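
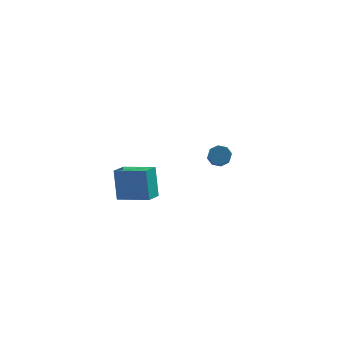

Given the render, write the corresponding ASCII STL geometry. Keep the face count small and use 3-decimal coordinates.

solid 
facet normal -0.212 0.826 -0.523
outer loop
vertex 2.951 3.632 -3.627
vertex 2.422 3.697 -3.31
vertex 3.005 3.894 -3.235
endloop
endfacet
facet normal 0.971 0.116 -0.211
outer loop
vertex 2.951 3.632 -3.627
vertex 3.005 3.894 -3.235
vertex 3.227 2.558 -2.947
endloop
endfacet
facet normal 0.971 0.116 -0.211
outer loop
vertex 3.227 2.558 -2.947
vertex 3.005 3.894 -3.235
vertex 3.281 2.82 -2.555
endloop
endfacet
facet normal 0.212 -0.826 0.523
outer loop
vertex 3.227 2.558 -2.947
vertex 3.281 2.82 -2.555
vertex 2.698 2.623 -2.63
endloop
endfacet
facet normal -0.212 0.826 -0.522
outer loop
vertex 3.005 3.894 -3.235
vertex 2.422 3.697 -3.31
vertex 2.718 4.04 -2.887
endloop
endfacet
facet normal 0.767 0.472 0.434
outer loop
vertex 3.005 3.894 -3.235
vertex 2.718 4.04 -2.887
vertex 3.281 2.82 -2.555
endloop
endfacet
facet normal 0.767 0.472 0.435
outer loop
vertex 3.281 2.82 -2.555
vertex 2.718 4.04 -2.887
vertex 2.993 2.967 -2.207
endloop
endfacet
facet normal 0.212 -0.825 0.524
outer loop
vertex 3.281 2.82 -2.555
vertex 2.993 2.967 -2.207
vertex 2.698 2.623 -2.63
endloop
endfacet
facet normal -0.210 0.826 -0.523
outer loop
vertex 2.718 4.04 -2.887
vertex 2.422 3.697 -3.31
vertex 2.257 3.986 -2.787
endloop
endfacet
facet normal 0.114 0.553 0.826
outer loop
vertex 2.718 4.04 -2.887
vertex 2.257 3.986 -2.787
vertex 2.993 2.967 -2.207
endloop
endfacet
facet normal 0.113 0.552 0.826
outer loop
vertex 2.993 2.967 -2.207
vertex 2.257 3.986 -2.787
vertex 2.532 2.912 -2.107
endloop
endfacet
facet normal 0.212 -0.825 0.523
outer loop
vertex 2.993 2.967 -2.207
vertex 2.532 2.912 -2.107
vertex 2.698 2.623 -2.63
endloop
endfacet
facet normal -0.212 0.826 -0.523
outer loop
vertex 2.257 3.986 -2.787
vertex 2.422 3.697 -3.31
vertex 1.893 3.762 -2.993
endloop
endfacet
facet normal -0.605 0.309 0.733
outer loop
vertex 2.257 3.986 -2.787
vertex 1.893 3.762 -2.993
vertex 2.532 2.912 -2.107
endloop
endfacet
facet normal -0.606 0.308 0.733
outer loop
vertex 2.532 2.912 -2.107
vertex 1.893 3.762 -2.993
vertex 2.169 2.688 -2.313
endloop
endfacet
facet normal 0.212 -0.825 0.523
outer loop
vertex 2.532 2.912 -2.107
vertex 2.169 2.688 -2.313
vertex 2.698 2.623 -2.63
endloop
endfacet
facet normal -0.212 0.826 -0.523
outer loop
vertex 1.893 3.762 -2.993
vertex 2.422 3.697 -3.31
vertex 1.839 3.5 -3.385
endloop
endfacet
facet normal -0.971 -0.116 0.211
outer loop
vertex 1.893 3.762 -2.993
vertex 1.839 3.5 -3.385
vertex 2.169 2.688 -2.313
endloop
endfacet
facet normal -0.971 -0.116 0.211
outer loop
vertex 2.169 2.688 -2.313
vertex 1.839 3.5 -3.385
vertex 2.115 2.426 -2.705
endloop
endfacet
facet normal 0.212 -0.826 0.523
outer loop
vertex 2.169 2.688 -2.313
vertex 2.115 2.426 -2.705
vertex 2.698 2.623 -2.63
endloop
endfacet
facet normal -0.212 0.825 -0.524
outer loop
vertex 1.839 3.5 -3.385
vertex 2.422 3.697 -3.31
vertex 2.127 3.353 -3.733
endloop
endfacet
facet normal -0.767 -0.472 -0.435
outer loop
vertex 1.839 3.5 -3.385
vertex 2.127 3.353 -3.733
vertex 2.115 2.426 -2.705
endloop
endfacet
facet normal -0.767 -0.472 -0.435
outer loop
vertex 2.115 2.426 -2.705
vertex 2.127 3.353 -3.733
vertex 2.402 2.28 -3.053
endloop
endfacet
facet normal 0.212 -0.826 0.522
outer loop
vertex 2.115 2.426 -2.705
vertex 2.402 2.28 -3.053
vertex 2.698 2.623 -2.63
endloop
endfacet
facet normal -0.212 0.825 -0.523
outer loop
vertex 2.127 3.353 -3.733
vertex 2.422 3.697 -3.31
vertex 2.588 3.408 -3.833
endloop
endfacet
facet normal -0.113 -0.552 -0.826
outer loop
vertex 2.127 3.353 -3.733
vertex 2.588 3.408 -3.833
vertex 2.402 2.28 -3.053
endloop
endfacet
facet normal -0.114 -0.552 -0.826
outer loop
vertex 2.402 2.28 -3.053
vertex 2.588 3.408 -3.833
vertex 2.863 2.334 -3.153
endloop
endfacet
facet normal 0.210 -0.826 0.523
outer loop
vertex 2.402 2.28 -3.053
vertex 2.863 2.334 -3.153
vertex 2.698 2.623 -2.63
endloop
endfacet
facet normal -0.212 0.825 -0.523
outer loop
vertex 2.588 3.408 -3.833
vertex 2.422 3.697 -3.31
vertex 2.951 3.632 -3.627
endloop
endfacet
facet normal 0.606 -0.309 -0.733
outer loop
vertex 2.588 3.408 -3.833
vertex 2.951 3.632 -3.627
vertex 2.863 2.334 -3.153
endloop
endfacet
facet normal 0.605 -0.309 -0.734
outer loop
vertex 2.863 2.334 -3.153
vertex 2.951 3.632 -3.627
vertex 3.227 2.558 -2.947
endloop
endfacet
facet normal 0.212 -0.826 0.523
outer loop
vertex 2.863 2.334 -3.153
vertex 3.227 2.558 -2.947
vertex 2.698 2.623 -2.63
endloop
endfacet
facet normal -0.974 0.145 -0.173
outer loop
vertex -1.088 -3.613 -1.262
vertex -0.899 -2.579 -1.462
vertex -0.837 -3.994 -2.993
endloop
endfacet
facet normal -0.177 -0.966 0.187
outer loop
vertex 0.819 -4.241 -2.698
vertex -1.088 -3.613 -1.262
vertex -0.837 -3.994 -2.993
endloop
endfacet
facet normal -0.974 0.145 -0.173
outer loop
vertex -0.837 -3.994 -2.993
vertex -0.899 -2.579 -1.462
vertex -0.648 -2.96 -3.193
endloop
endfacet
facet normal 0.141 -0.213 -0.967
outer loop
vertex -0.648 -2.96 -3.193
vertex 0.819 -4.241 -2.698
vertex -0.837 -3.994 -2.993
endloop
endfacet
facet normal -0.141 0.213 0.967
outer loop
vertex -1.088 -3.613 -1.262
vertex 0.757 -2.826 -1.167
vertex -0.899 -2.579 -1.462
endloop
endfacet
facet normal -0.177 -0.966 0.187
outer loop
vertex 0.568 -3.86 -0.967
vertex -1.088 -3.613 -1.262
vertex 0.819 -4.241 -2.698
endloop
endfacet
facet normal -0.141 0.213 0.967
outer loop
vertex 0.568 -3.86 -0.967
vertex 0.757 -2.826 -1.167
vertex -1.088 -3.613 -1.262
endloop
endfacet
facet normal 0.177 0.966 -0.187
outer loop
vertex -0.899 -2.579 -1.462
vertex 0.757 -2.826 -1.167
vertex -0.648 -2.96 -3.193
endloop
endfacet
facet normal 0.141 -0.213 -0.967
outer loop
vertex 1.008 -3.207 -2.898
vertex 0.819 -4.241 -2.698
vertex -0.648 -2.96 -3.193
endloop
endfacet
facet normal 0.177 0.966 -0.187
outer loop
vertex -0.648 -2.96 -3.193
vertex 0.757 -2.826 -1.167
vertex 1.008 -3.207 -2.898
endloop
endfacet
facet normal 0.974 -0.145 0.173
outer loop
vertex 1.008 -3.207 -2.898
vertex 0.568 -3.86 -0.967
vertex 0.819 -4.241 -2.698
endloop
endfacet
facet normal 0.974 -0.145 0.173
outer loop
vertex 0.757 -2.826 -1.167
vertex 0.568 -3.86 -0.967
vertex 1.008 -3.207 -2.898
endloop
endfacet

endsolid


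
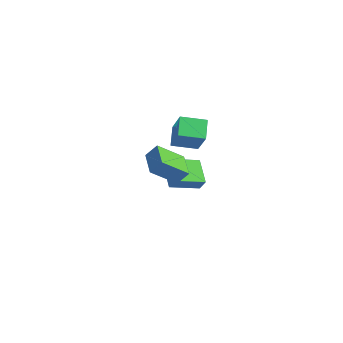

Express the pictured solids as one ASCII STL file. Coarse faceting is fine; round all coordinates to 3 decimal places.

solid 
facet normal -0.598 0.331 0.730
outer loop
vertex -3.679 2.447 4.95
vertex -3.183 4.139 4.589
vertex -5.313 2.624 3.533
endloop
endfacet
facet normal -0.276 -0.940 0.201
outer loop
vertex -4.297 2.061 2.291
vertex -3.679 2.447 4.95
vertex -5.313 2.624 3.533
endloop
endfacet
facet normal -0.598 0.331 0.730
outer loop
vertex -5.313 2.624 3.533
vertex -3.183 4.139 4.589
vertex -4.817 4.316 3.172
endloop
endfacet
facet normal -0.753 0.081 -0.653
outer loop
vertex -4.817 4.316 3.172
vertex -4.297 2.061 2.291
vertex -5.313 2.624 3.533
endloop
endfacet
facet normal 0.753 -0.081 0.653
outer loop
vertex -3.679 2.447 4.95
vertex -2.167 3.576 3.347
vertex -3.183 4.139 4.589
endloop
endfacet
facet normal -0.276 -0.940 0.201
outer loop
vertex -2.663 1.884 3.708
vertex -3.679 2.447 4.95
vertex -4.297 2.061 2.291
endloop
endfacet
facet normal 0.753 -0.081 0.653
outer loop
vertex -2.663 1.884 3.708
vertex -2.167 3.576 3.347
vertex -3.679 2.447 4.95
endloop
endfacet
facet normal 0.276 0.940 -0.201
outer loop
vertex -3.183 4.139 4.589
vertex -2.167 3.576 3.347
vertex -4.817 4.316 3.172
endloop
endfacet
facet normal -0.753 0.081 -0.653
outer loop
vertex -3.801 3.753 1.93
vertex -4.297 2.061 2.291
vertex -4.817 4.316 3.172
endloop
endfacet
facet normal 0.276 0.940 -0.201
outer loop
vertex -4.817 4.316 3.172
vertex -2.167 3.576 3.347
vertex -3.801 3.753 1.93
endloop
endfacet
facet normal 0.598 -0.331 -0.730
outer loop
vertex -3.801 3.753 1.93
vertex -2.663 1.884 3.708
vertex -4.297 2.061 2.291
endloop
endfacet
facet normal 0.598 -0.331 -0.730
outer loop
vertex -2.167 3.576 3.347
vertex -2.663 1.884 3.708
vertex -3.801 3.753 1.93
endloop
endfacet
facet normal -0.761 0.140 0.633
outer loop
vertex -3.911 1.803 1.284
vertex -3.855 3.896 0.89
vertex -4.559 1.679 0.532
endloop
endfacet
facet normal -0.026 -0.982 0.185
outer loop
vertex -2.945 1.384 -0.81
vertex -3.911 1.803 1.284
vertex -4.559 1.679 0.532
endloop
endfacet
facet normal -0.761 0.139 0.634
outer loop
vertex -4.559 1.679 0.532
vertex -3.855 3.896 0.89
vertex -4.503 3.772 0.139
endloop
endfacet
facet normal -0.648 -0.124 -0.752
outer loop
vertex -4.503 3.772 0.139
vertex -2.945 1.384 -0.81
vertex -4.559 1.679 0.532
endloop
endfacet
facet normal 0.648 0.124 0.752
outer loop
vertex -3.911 1.803 1.284
vertex -2.241 3.601 -0.452
vertex -3.855 3.896 0.89
endloop
endfacet
facet normal -0.026 -0.982 0.185
outer loop
vertex -2.297 1.508 -0.059
vertex -3.911 1.803 1.284
vertex -2.945 1.384 -0.81
endloop
endfacet
facet normal 0.648 0.124 0.752
outer loop
vertex -2.297 1.508 -0.059
vertex -2.241 3.601 -0.452
vertex -3.911 1.803 1.284
endloop
endfacet
facet normal 0.026 0.982 -0.185
outer loop
vertex -3.855 3.896 0.89
vertex -2.241 3.601 -0.452
vertex -4.503 3.772 0.139
endloop
endfacet
facet normal -0.648 -0.124 -0.751
outer loop
vertex -2.889 3.477 -1.204
vertex -2.945 1.384 -0.81
vertex -4.503 3.772 0.139
endloop
endfacet
facet normal 0.026 0.982 -0.184
outer loop
vertex -4.503 3.772 0.139
vertex -2.241 3.601 -0.452
vertex -2.889 3.477 -1.204
endloop
endfacet
facet normal 0.761 -0.140 -0.634
outer loop
vertex -2.889 3.477 -1.204
vertex -2.297 1.508 -0.059
vertex -2.945 1.384 -0.81
endloop
endfacet
facet normal 0.761 -0.139 -0.633
outer loop
vertex -2.241 3.601 -0.452
vertex -2.297 1.508 -0.059
vertex -2.889 3.477 -1.204
endloop
endfacet
facet normal -0.912 0.232 0.339
outer loop
vertex 2.639 -2.468 4.278
vertex 3.099 -1.906 5.13
vertex 2.652 -0.759 3.145
endloop
endfacet
facet normal -0.411 -0.502 -0.761
outer loop
vertex 4.521 -1.234 2.45
vertex 2.639 -2.468 4.278
vertex 2.652 -0.759 3.145
endloop
endfacet
facet normal -0.912 0.232 0.339
outer loop
vertex 2.652 -0.759 3.145
vertex 3.099 -1.906 5.13
vertex 3.112 -0.197 3.998
endloop
endfacet
facet normal 0.006 0.833 -0.553
outer loop
vertex 3.112 -0.197 3.998
vertex 4.521 -1.234 2.45
vertex 2.652 -0.759 3.145
endloop
endfacet
facet normal -0.006 -0.833 0.553
outer loop
vertex 2.639 -2.468 4.278
vertex 4.968 -2.381 4.435
vertex 3.099 -1.906 5.13
endloop
endfacet
facet normal -0.411 -0.501 -0.761
outer loop
vertex 4.508 -2.943 3.582
vertex 2.639 -2.468 4.278
vertex 4.521 -1.234 2.45
endloop
endfacet
facet normal -0.006 -0.834 0.552
outer loop
vertex 4.508 -2.943 3.582
vertex 4.968 -2.381 4.435
vertex 2.639 -2.468 4.278
endloop
endfacet
facet normal 0.411 0.501 0.762
outer loop
vertex 3.099 -1.906 5.13
vertex 4.968 -2.381 4.435
vertex 3.112 -0.197 3.998
endloop
endfacet
facet normal 0.006 0.833 -0.553
outer loop
vertex 4.981 -0.672 3.302
vertex 4.521 -1.234 2.45
vertex 3.112 -0.197 3.998
endloop
endfacet
facet normal 0.411 0.502 0.761
outer loop
vertex 3.112 -0.197 3.998
vertex 4.968 -2.381 4.435
vertex 4.981 -0.672 3.302
endloop
endfacet
facet normal 0.912 -0.232 -0.339
outer loop
vertex 4.981 -0.672 3.302
vertex 4.508 -2.943 3.582
vertex 4.521 -1.234 2.45
endloop
endfacet
facet normal 0.912 -0.232 -0.339
outer loop
vertex 4.968 -2.381 4.435
vertex 4.508 -2.943 3.582
vertex 4.981 -0.672 3.302
endloop
endfacet

endsolid


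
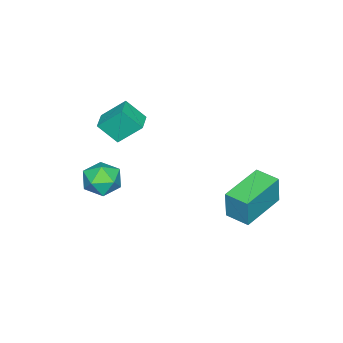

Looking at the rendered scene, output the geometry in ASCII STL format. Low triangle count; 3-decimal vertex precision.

solid 
facet normal -0.977 0.173 0.126
outer loop
vertex -2.737 0.312 -3.027
vertex -2.548 1.414 -3.079
vertex -2.932 0.276 -4.493
endloop
endfacet
facet normal -0.169 -0.984 0.047
outer loop
vertex -0.852 -0.094 -4.761
vertex -2.737 0.312 -3.027
vertex -2.932 0.276 -4.493
endloop
endfacet
facet normal -0.977 0.174 0.126
outer loop
vertex -2.932 0.276 -4.493
vertex -2.548 1.414 -3.079
vertex -2.743 1.378 -4.546
endloop
endfacet
facet normal -0.132 -0.025 -0.991
outer loop
vertex -2.743 1.378 -4.546
vertex -0.852 -0.094 -4.761
vertex -2.932 0.276 -4.493
endloop
endfacet
facet normal 0.132 0.024 0.991
outer loop
vertex -2.737 0.312 -3.027
vertex -0.468 1.044 -3.347
vertex -2.548 1.414 -3.079
endloop
endfacet
facet normal -0.169 -0.984 0.047
outer loop
vertex -0.657 -0.058 -3.294
vertex -2.737 0.312 -3.027
vertex -0.852 -0.094 -4.761
endloop
endfacet
facet normal 0.132 0.025 0.991
outer loop
vertex -0.657 -0.058 -3.294
vertex -0.468 1.044 -3.347
vertex -2.737 0.312 -3.027
endloop
endfacet
facet normal 0.169 0.984 -0.047
outer loop
vertex -2.548 1.414 -3.079
vertex -0.468 1.044 -3.347
vertex -2.743 1.378 -4.546
endloop
endfacet
facet normal -0.132 -0.024 -0.991
outer loop
vertex -0.663 1.008 -4.813
vertex -0.852 -0.094 -4.761
vertex -2.743 1.378 -4.546
endloop
endfacet
facet normal 0.169 0.984 -0.047
outer loop
vertex -2.743 1.378 -4.546
vertex -0.468 1.044 -3.347
vertex -0.663 1.008 -4.813
endloop
endfacet
facet normal 0.977 -0.173 -0.126
outer loop
vertex -0.663 1.008 -4.813
vertex -0.657 -0.058 -3.294
vertex -0.852 -0.094 -4.761
endloop
endfacet
facet normal 0.977 -0.174 -0.126
outer loop
vertex -0.468 1.044 -3.347
vertex -0.657 -0.058 -3.294
vertex -0.663 1.008 -4.813
endloop
endfacet
facet normal 0.300 0.905 -0.303
outer loop
vertex 3.529 -3.248 -1.715
vertex 2.695 -2.941 -1.624
vertex 3.264 -2.899 -0.936
endloop
endfacet
facet normal 0.828 0.560 0.031
outer loop
vertex 3.529 -3.248 -1.715
vertex 3.264 -2.899 -0.936
vertex 3.765 -3.639 -0.947
endloop
endfacet
facet normal 0.947 -0.052 -0.317
outer loop
vertex 3.529 -3.248 -1.715
vertex 3.765 -3.639 -0.947
vertex 3.505 -4.139 -1.641
endloop
endfacet
facet normal 0.492 -0.085 -0.866
outer loop
vertex 3.529 -3.248 -1.715
vertex 3.505 -4.139 -1.641
vertex 2.844 -3.707 -2.059
endloop
endfacet
facet normal 0.092 0.505 -0.858
outer loop
vertex 3.529 -3.248 -1.715
vertex 2.844 -3.707 -2.059
vertex 2.695 -2.941 -1.624
endloop
endfacet
facet normal 0.605 0.399 0.689
outer loop
vertex 3.765 -3.639 -0.947
vertex 3.264 -2.899 -0.936
vertex 3.076 -3.573 -0.381
endloop
endfacet
facet normal -0.249 0.957 0.148
outer loop
vertex 3.264 -2.899 -0.936
vertex 2.695 -2.941 -1.624
vertex 2.415 -3.141 -0.799
endloop
endfacet
facet normal -0.585 0.311 -0.749
outer loop
vertex 2.695 -2.941 -1.624
vertex 2.844 -3.707 -2.059
vertex 2.155 -3.641 -1.493
endloop
endfacet
facet normal 0.061 -0.645 -0.762
outer loop
vertex 2.844 -3.707 -2.059
vertex 3.505 -4.139 -1.641
vertex 2.656 -4.381 -1.504
endloop
endfacet
facet normal 0.797 -0.591 0.127
outer loop
vertex 3.505 -4.139 -1.641
vertex 3.765 -3.639 -0.947
vertex 3.225 -4.339 -0.816
endloop
endfacet
facet normal -0.492 0.085 0.866
outer loop
vertex 2.391 -4.032 -0.725
vertex 3.076 -3.573 -0.381
vertex 2.415 -3.141 -0.799
endloop
endfacet
facet normal -0.947 0.052 0.317
outer loop
vertex 2.391 -4.032 -0.725
vertex 2.415 -3.141 -0.799
vertex 2.155 -3.641 -1.493
endloop
endfacet
facet normal -0.828 -0.560 -0.031
outer loop
vertex 2.391 -4.032 -0.725
vertex 2.155 -3.641 -1.493
vertex 2.656 -4.381 -1.504
endloop
endfacet
facet normal -0.300 -0.905 0.303
outer loop
vertex 2.391 -4.032 -0.725
vertex 2.656 -4.381 -1.504
vertex 3.225 -4.339 -0.816
endloop
endfacet
facet normal -0.092 -0.505 0.858
outer loop
vertex 2.391 -4.032 -0.725
vertex 3.225 -4.339 -0.816
vertex 3.076 -3.573 -0.381
endloop
endfacet
facet normal -0.061 0.645 0.762
outer loop
vertex 2.415 -3.141 -0.799
vertex 3.076 -3.573 -0.381
vertex 3.264 -2.899 -0.936
endloop
endfacet
facet normal -0.797 0.591 -0.127
outer loop
vertex 2.155 -3.641 -1.493
vertex 2.415 -3.141 -0.799
vertex 2.695 -2.941 -1.624
endloop
endfacet
facet normal -0.605 -0.399 -0.689
outer loop
vertex 2.656 -4.381 -1.504
vertex 2.155 -3.641 -1.493
vertex 2.844 -3.707 -2.059
endloop
endfacet
facet normal 0.249 -0.957 -0.148
outer loop
vertex 3.225 -4.339 -0.816
vertex 2.656 -4.381 -1.504
vertex 3.505 -4.139 -1.641
endloop
endfacet
facet normal 0.585 -0.311 0.749
outer loop
vertex 3.076 -3.573 -0.381
vertex 3.225 -4.339 -0.816
vertex 3.765 -3.639 -0.947
endloop
endfacet
facet normal -0.933 -0.358 -0.035
outer loop
vertex 0.536 -3.94 1.803
vertex 0.268 -3.158 0.933
vertex 0.926 -4.863 0.854
endloop
endfacet
facet normal 0.224 -0.651 0.725
outer loop
vertex 1.812 -4.522 0.887
vertex 0.536 -3.94 1.803
vertex 0.926 -4.863 0.854
endloop
endfacet
facet normal -0.933 -0.358 -0.035
outer loop
vertex 0.926 -4.863 0.854
vertex 0.268 -3.158 0.933
vertex 0.658 -4.081 -0.016
endloop
endfacet
facet normal 0.283 -0.668 -0.688
outer loop
vertex 0.658 -4.081 -0.016
vertex 1.812 -4.522 0.887
vertex 0.926 -4.863 0.854
endloop
endfacet
facet normal -0.283 0.668 0.688
outer loop
vertex 0.536 -3.94 1.803
vertex 1.154 -2.817 0.966
vertex 0.268 -3.158 0.933
endloop
endfacet
facet normal 0.224 -0.651 0.725
outer loop
vertex 1.422 -3.599 1.836
vertex 0.536 -3.94 1.803
vertex 1.812 -4.522 0.887
endloop
endfacet
facet normal -0.283 0.668 0.688
outer loop
vertex 1.422 -3.599 1.836
vertex 1.154 -2.817 0.966
vertex 0.536 -3.94 1.803
endloop
endfacet
facet normal -0.224 0.651 -0.725
outer loop
vertex 0.268 -3.158 0.933
vertex 1.154 -2.817 0.966
vertex 0.658 -4.081 -0.016
endloop
endfacet
facet normal 0.283 -0.668 -0.688
outer loop
vertex 1.544 -3.74 0.017
vertex 1.812 -4.522 0.887
vertex 0.658 -4.081 -0.016
endloop
endfacet
facet normal -0.224 0.651 -0.725
outer loop
vertex 0.658 -4.081 -0.016
vertex 1.154 -2.817 0.966
vertex 1.544 -3.74 0.017
endloop
endfacet
facet normal 0.933 0.358 0.035
outer loop
vertex 1.544 -3.74 0.017
vertex 1.422 -3.599 1.836
vertex 1.812 -4.522 0.887
endloop
endfacet
facet normal 0.933 0.358 0.035
outer loop
vertex 1.154 -2.817 0.966
vertex 1.422 -3.599 1.836
vertex 1.544 -3.74 0.017
endloop
endfacet

endsolid


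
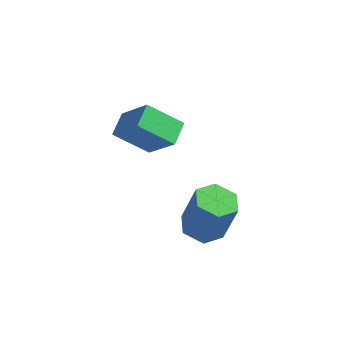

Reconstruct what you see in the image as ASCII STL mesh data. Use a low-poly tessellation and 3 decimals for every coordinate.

solid 
facet normal -0.674 0.142 -0.725
outer loop
vertex -2.163 -0.021 -1.143
vertex -2.361 1.001 -0.759
vertex -0.894 0.621 -2.197
endloop
endfacet
facet normal 0.178 -0.921 -0.346
outer loop
vertex 0.441 0.339 -0.761
vertex -2.163 -0.021 -1.143
vertex -0.894 0.621 -2.197
endloop
endfacet
facet normal -0.674 0.143 -0.725
outer loop
vertex -0.894 0.621 -2.197
vertex -2.361 1.001 -0.759
vertex -1.092 1.643 -1.812
endloop
endfacet
facet normal 0.717 0.363 -0.595
outer loop
vertex -1.092 1.643 -1.812
vertex 0.441 0.339 -0.761
vertex -0.894 0.621 -2.197
endloop
endfacet
facet normal -0.717 -0.363 0.595
outer loop
vertex -2.163 -0.021 -1.143
vertex -1.026 0.719 0.677
vertex -2.361 1.001 -0.759
endloop
endfacet
facet normal 0.178 -0.921 -0.347
outer loop
vertex -0.828 -0.303 0.292
vertex -2.163 -0.021 -1.143
vertex 0.441 0.339 -0.761
endloop
endfacet
facet normal -0.717 -0.363 0.595
outer loop
vertex -0.828 -0.303 0.292
vertex -1.026 0.719 0.677
vertex -2.163 -0.021 -1.143
endloop
endfacet
facet normal -0.178 0.921 0.347
outer loop
vertex -2.361 1.001 -0.759
vertex -1.026 0.719 0.677
vertex -1.092 1.643 -1.812
endloop
endfacet
facet normal 0.717 0.363 -0.596
outer loop
vertex 0.243 1.361 -0.377
vertex 0.441 0.339 -0.761
vertex -1.092 1.643 -1.812
endloop
endfacet
facet normal -0.178 0.921 0.347
outer loop
vertex -1.092 1.643 -1.812
vertex -1.026 0.719 0.677
vertex 0.243 1.361 -0.377
endloop
endfacet
facet normal 0.674 -0.142 0.725
outer loop
vertex 0.243 1.361 -0.377
vertex -0.828 -0.303 0.292
vertex 0.441 0.339 -0.761
endloop
endfacet
facet normal 0.674 -0.142 0.725
outer loop
vertex -1.026 0.719 0.677
vertex -0.828 -0.303 0.292
vertex 0.243 1.361 -0.377
endloop
endfacet
facet normal -0.278 -0.065 -0.958
outer loop
vertex 3.103 -1.996 -3.579
vertex 2.599 -1.244 -3.484
vertex 3.469 -1.179 -3.741
endloop
endfacet
facet normal 0.872 -0.435 -0.223
outer loop
vertex 3.103 -1.996 -3.579
vertex 3.469 -1.179 -3.741
vertex 3.645 -1.867 -1.71
endloop
endfacet
facet normal 0.872 -0.436 -0.223
outer loop
vertex 3.645 -1.867 -1.71
vertex 3.469 -1.179 -3.741
vertex 4.012 -1.05 -1.873
endloop
endfacet
facet normal 0.278 0.066 0.958
outer loop
vertex 3.645 -1.867 -1.71
vertex 4.012 -1.05 -1.873
vertex 3.141 -1.116 -1.616
endloop
endfacet
facet normal -0.278 -0.067 -0.958
outer loop
vertex 3.469 -1.179 -3.741
vertex 2.599 -1.244 -3.484
vertex 2.965 -0.427 -3.647
endloop
endfacet
facet normal 0.785 0.559 -0.267
outer loop
vertex 3.469 -1.179 -3.741
vertex 2.965 -0.427 -3.647
vertex 4.012 -1.05 -1.873
endloop
endfacet
facet normal 0.784 0.561 -0.266
outer loop
vertex 4.012 -1.05 -1.873
vertex 2.965 -0.427 -3.647
vertex 3.507 -0.299 -1.778
endloop
endfacet
facet normal 0.278 0.066 0.958
outer loop
vertex 4.012 -1.05 -1.873
vertex 3.507 -0.299 -1.778
vertex 3.141 -1.116 -1.616
endloop
endfacet
facet normal -0.278 -0.067 -0.958
outer loop
vertex 2.965 -0.427 -3.647
vertex 2.599 -1.244 -3.484
vertex 2.095 -0.493 -3.39
endloop
endfacet
facet normal -0.088 0.995 -0.043
outer loop
vertex 2.965 -0.427 -3.647
vertex 2.095 -0.493 -3.39
vertex 3.507 -0.299 -1.778
endloop
endfacet
facet normal -0.087 0.995 -0.043
outer loop
vertex 3.507 -0.299 -1.778
vertex 2.095 -0.493 -3.39
vertex 2.637 -0.364 -1.521
endloop
endfacet
facet normal 0.278 0.065 0.958
outer loop
vertex 3.507 -0.299 -1.778
vertex 2.637 -0.364 -1.521
vertex 3.141 -1.116 -1.616
endloop
endfacet
facet normal -0.278 -0.066 -0.958
outer loop
vertex 2.095 -0.493 -3.39
vertex 2.599 -1.244 -3.484
vertex 1.728 -1.31 -3.227
endloop
endfacet
facet normal -0.872 0.436 0.223
outer loop
vertex 2.095 -0.493 -3.39
vertex 1.728 -1.31 -3.227
vertex 2.637 -0.364 -1.521
endloop
endfacet
facet normal -0.872 0.435 0.223
outer loop
vertex 2.637 -0.364 -1.521
vertex 1.728 -1.31 -3.227
vertex 2.271 -1.181 -1.359
endloop
endfacet
facet normal 0.278 0.065 0.958
outer loop
vertex 2.637 -0.364 -1.521
vertex 2.271 -1.181 -1.359
vertex 3.141 -1.116 -1.616
endloop
endfacet
facet normal -0.278 -0.066 -0.958
outer loop
vertex 1.728 -1.31 -3.227
vertex 2.599 -1.244 -3.484
vertex 2.233 -2.061 -3.322
endloop
endfacet
facet normal -0.784 -0.561 0.267
outer loop
vertex 1.728 -1.31 -3.227
vertex 2.233 -2.061 -3.322
vertex 2.271 -1.181 -1.359
endloop
endfacet
facet normal -0.785 -0.559 0.266
outer loop
vertex 2.271 -1.181 -1.359
vertex 2.233 -2.061 -3.322
vertex 2.775 -1.933 -1.453
endloop
endfacet
facet normal 0.278 0.067 0.958
outer loop
vertex 2.271 -1.181 -1.359
vertex 2.775 -1.933 -1.453
vertex 3.141 -1.116 -1.616
endloop
endfacet
facet normal -0.278 -0.065 -0.958
outer loop
vertex 2.233 -2.061 -3.322
vertex 2.599 -1.244 -3.484
vertex 3.103 -1.996 -3.579
endloop
endfacet
facet normal 0.087 -0.995 0.043
outer loop
vertex 2.233 -2.061 -3.322
vertex 3.103 -1.996 -3.579
vertex 2.775 -1.933 -1.453
endloop
endfacet
facet normal 0.088 -0.995 0.043
outer loop
vertex 2.775 -1.933 -1.453
vertex 3.103 -1.996 -3.579
vertex 3.645 -1.867 -1.71
endloop
endfacet
facet normal 0.278 0.067 0.958
outer loop
vertex 2.775 -1.933 -1.453
vertex 3.645 -1.867 -1.71
vertex 3.141 -1.116 -1.616
endloop
endfacet

endsolid


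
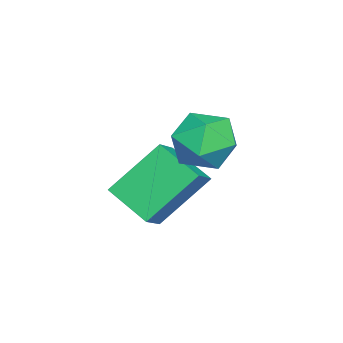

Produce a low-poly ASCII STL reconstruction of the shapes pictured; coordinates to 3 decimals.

solid 
facet normal -0.874 0.468 0.129
outer loop
vertex -3.559 1.33 0.909
vertex -3.969 0.461 1.282
vertex -3.516 1.132 1.92
endloop
endfacet
facet normal -0.329 0.924 0.195
outer loop
vertex -3.559 1.33 0.909
vertex -3.516 1.132 1.92
vertex -2.695 1.526 1.436
endloop
endfacet
facet normal 0.045 0.910 -0.412
outer loop
vertex -3.559 1.33 0.909
vertex -2.695 1.526 1.436
vertex -2.641 1.099 0.5
endloop
endfacet
facet normal -0.269 0.445 -0.854
outer loop
vertex -3.559 1.33 0.909
vertex -2.641 1.099 0.5
vertex -3.428 0.441 0.405
endloop
endfacet
facet normal -0.837 0.172 -0.520
outer loop
vertex -3.559 1.33 0.909
vertex -3.428 0.441 0.405
vertex -3.969 0.461 1.282
endloop
endfacet
facet normal 0.094 0.688 0.719
outer loop
vertex -2.695 1.526 1.436
vertex -3.516 1.132 1.92
vertex -2.572 0.779 2.135
endloop
endfacet
facet normal -0.789 -0.050 0.613
outer loop
vertex -3.516 1.132 1.92
vertex -3.969 0.461 1.282
vertex -3.359 0.121 2.04
endloop
endfacet
facet normal -0.728 -0.529 -0.437
outer loop
vertex -3.969 0.461 1.282
vertex -3.428 0.441 0.405
vertex -3.305 -0.306 1.104
endloop
endfacet
facet normal 0.190 -0.087 -0.978
outer loop
vertex -3.428 0.441 0.405
vertex -2.641 1.099 0.5
vertex -2.484 0.088 0.62
endloop
endfacet
facet normal 0.698 0.666 -0.263
outer loop
vertex -2.641 1.099 0.5
vertex -2.695 1.526 1.436
vertex -2.031 0.759 1.258
endloop
endfacet
facet normal 0.269 -0.445 0.854
outer loop
vertex -2.441 -0.11 1.631
vertex -2.572 0.779 2.135
vertex -3.359 0.121 2.04
endloop
endfacet
facet normal -0.045 -0.910 0.412
outer loop
vertex -2.441 -0.11 1.631
vertex -3.359 0.121 2.04
vertex -3.305 -0.306 1.104
endloop
endfacet
facet normal 0.329 -0.924 -0.195
outer loop
vertex -2.441 -0.11 1.631
vertex -3.305 -0.306 1.104
vertex -2.484 0.088 0.62
endloop
endfacet
facet normal 0.874 -0.468 -0.129
outer loop
vertex -2.441 -0.11 1.631
vertex -2.484 0.088 0.62
vertex -2.031 0.759 1.258
endloop
endfacet
facet normal 0.837 -0.172 0.520
outer loop
vertex -2.441 -0.11 1.631
vertex -2.031 0.759 1.258
vertex -2.572 0.779 2.135
endloop
endfacet
facet normal -0.190 0.087 0.978
outer loop
vertex -3.359 0.121 2.04
vertex -2.572 0.779 2.135
vertex -3.516 1.132 1.92
endloop
endfacet
facet normal -0.698 -0.666 0.263
outer loop
vertex -3.305 -0.306 1.104
vertex -3.359 0.121 2.04
vertex -3.969 0.461 1.282
endloop
endfacet
facet normal -0.094 -0.688 -0.719
outer loop
vertex -2.484 0.088 0.62
vertex -3.305 -0.306 1.104
vertex -3.428 0.441 0.405
endloop
endfacet
facet normal 0.789 0.050 -0.613
outer loop
vertex -2.031 0.759 1.258
vertex -2.484 0.088 0.62
vertex -2.641 1.099 0.5
endloop
endfacet
facet normal 0.728 0.529 0.437
outer loop
vertex -2.572 0.779 2.135
vertex -2.031 0.759 1.258
vertex -2.695 1.526 1.436
endloop
endfacet
facet normal -0.423 0.565 0.708
outer loop
vertex -3.87 -0.869 0.41
vertex -3.258 0.399 -0.236
vertex -4.702 -0.764 -0.171
endloop
endfacet
facet normal -0.395 -0.819 0.417
outer loop
vertex -3.822 -1.939 -1.644
vertex -3.87 -0.869 0.41
vertex -4.702 -0.764 -0.171
endloop
endfacet
facet normal -0.423 0.565 0.709
outer loop
vertex -4.702 -0.764 -0.171
vertex -3.258 0.399 -0.236
vertex -4.09 0.505 -0.817
endloop
endfacet
facet normal -0.815 0.103 -0.570
outer loop
vertex -4.09 0.505 -0.817
vertex -3.822 -1.939 -1.644
vertex -4.702 -0.764 -0.171
endloop
endfacet
facet normal 0.815 -0.103 0.570
outer loop
vertex -3.87 -0.869 0.41
vertex -2.378 -0.776 -1.709
vertex -3.258 0.399 -0.236
endloop
endfacet
facet normal -0.395 -0.818 0.417
outer loop
vertex -2.99 -2.045 -1.063
vertex -3.87 -0.869 0.41
vertex -3.822 -1.939 -1.644
endloop
endfacet
facet normal 0.815 -0.103 0.570
outer loop
vertex -2.99 -2.045 -1.063
vertex -2.378 -0.776 -1.709
vertex -3.87 -0.869 0.41
endloop
endfacet
facet normal 0.395 0.819 -0.417
outer loop
vertex -3.258 0.399 -0.236
vertex -2.378 -0.776 -1.709
vertex -4.09 0.505 -0.817
endloop
endfacet
facet normal -0.815 0.103 -0.570
outer loop
vertex -3.21 -0.671 -2.29
vertex -3.822 -1.939 -1.644
vertex -4.09 0.505 -0.817
endloop
endfacet
facet normal 0.395 0.818 -0.418
outer loop
vertex -4.09 0.505 -0.817
vertex -2.378 -0.776 -1.709
vertex -3.21 -0.671 -2.29
endloop
endfacet
facet normal 0.423 -0.565 -0.709
outer loop
vertex -3.21 -0.671 -2.29
vertex -2.99 -2.045 -1.063
vertex -3.822 -1.939 -1.644
endloop
endfacet
facet normal 0.423 -0.565 -0.708
outer loop
vertex -2.378 -0.776 -1.709
vertex -2.99 -2.045 -1.063
vertex -3.21 -0.671 -2.29
endloop
endfacet

endsolid


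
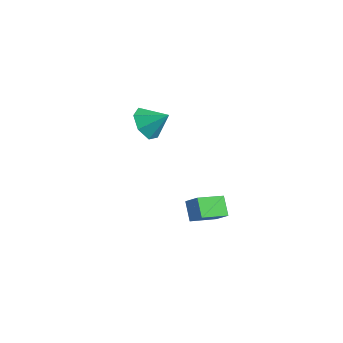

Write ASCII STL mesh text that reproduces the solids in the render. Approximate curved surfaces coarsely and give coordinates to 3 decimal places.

solid 
facet normal -0.712 -0.064 -0.699
outer loop
vertex 3.431 -3.361 -2.57
vertex 2.714 -2.861 -1.886
vertex 3.858 -1.98 -3.131
endloop
endfacet
facet normal 0.647 -0.450 -0.616
outer loop
vertex 4.526 -1.919 -2.474
vertex 3.431 -3.361 -2.57
vertex 3.858 -1.98 -3.131
endloop
endfacet
facet normal -0.711 -0.065 -0.700
outer loop
vertex 3.858 -1.98 -3.131
vertex 2.714 -2.861 -1.886
vertex 3.14 -1.48 -2.448
endloop
endfacet
facet normal 0.275 0.890 -0.363
outer loop
vertex 3.14 -1.48 -2.448
vertex 4.526 -1.919 -2.474
vertex 3.858 -1.98 -3.131
endloop
endfacet
facet normal -0.275 -0.890 0.362
outer loop
vertex 3.431 -3.361 -2.57
vertex 3.382 -2.8 -1.229
vertex 2.714 -2.861 -1.886
endloop
endfacet
facet normal 0.647 -0.450 -0.616
outer loop
vertex 4.1 -3.3 -1.912
vertex 3.431 -3.361 -2.57
vertex 4.526 -1.919 -2.474
endloop
endfacet
facet normal -0.275 -0.890 0.362
outer loop
vertex 4.1 -3.3 -1.912
vertex 3.382 -2.8 -1.229
vertex 3.431 -3.361 -2.57
endloop
endfacet
facet normal -0.647 0.450 0.616
outer loop
vertex 2.714 -2.861 -1.886
vertex 3.382 -2.8 -1.229
vertex 3.14 -1.48 -2.448
endloop
endfacet
facet normal 0.275 0.890 -0.362
outer loop
vertex 3.809 -1.419 -1.79
vertex 4.526 -1.919 -2.474
vertex 3.14 -1.48 -2.448
endloop
endfacet
facet normal -0.647 0.450 0.616
outer loop
vertex 3.14 -1.48 -2.448
vertex 3.382 -2.8 -1.229
vertex 3.809 -1.419 -1.79
endloop
endfacet
facet normal 0.712 0.065 0.699
outer loop
vertex 3.809 -1.419 -1.79
vertex 4.1 -3.3 -1.912
vertex 4.526 -1.919 -2.474
endloop
endfacet
facet normal 0.711 0.065 0.700
outer loop
vertex 3.382 -2.8 -1.229
vertex 4.1 -3.3 -1.912
vertex 3.809 -1.419 -1.79
endloop
endfacet
facet normal -0.670 -0.443 -0.595
outer loop
vertex -1.969 -0.279 -1.836
vertex -2.699 0.33 -1.467
vertex -2.089 0.484 -2.269
endloop
endfacet
facet normal 0.978 0.037 -0.206
outer loop
vertex -1.969 -0.279 -1.836
vertex -2.089 0.484 -2.269
vertex -1.761 0.95 -0.633
endloop
endfacet
facet normal -0.671 -0.442 -0.595
outer loop
vertex -2.089 0.484 -2.269
vertex -2.699 0.33 -1.467
vertex -2.668 1.131 -2.097
endloop
endfacet
facet normal 0.660 0.677 -0.325
outer loop
vertex -2.089 0.484 -2.269
vertex -2.668 1.131 -2.097
vertex -1.761 0.95 -0.633
endloop
endfacet
facet normal -0.670 -0.443 -0.596
outer loop
vertex -2.668 1.131 -2.097
vertex -2.699 0.33 -1.467
vertex -3.271 1.175 -1.451
endloop
endfacet
facet normal 0.122 0.991 0.047
outer loop
vertex -2.668 1.131 -2.097
vertex -3.271 1.175 -1.451
vertex -1.761 0.95 -0.633
endloop
endfacet
facet normal -0.671 -0.443 -0.595
outer loop
vertex -3.271 1.175 -1.451
vertex -2.699 0.33 -1.467
vertex -3.443 0.582 -0.816
endloop
endfacet
facet normal -0.231 0.742 0.630
outer loop
vertex -3.271 1.175 -1.451
vertex -3.443 0.582 -0.816
vertex -1.761 0.95 -0.633
endloop
endfacet
facet normal -0.671 -0.442 -0.595
outer loop
vertex -3.443 0.582 -0.816
vertex -2.699 0.33 -1.467
vertex -3.056 -0.2 -0.671
endloop
endfacet
facet normal -0.133 0.117 0.984
outer loop
vertex -3.443 0.582 -0.816
vertex -3.056 -0.2 -0.671
vertex -1.761 0.95 -0.633
endloop
endfacet
facet normal -0.670 -0.443 -0.595
outer loop
vertex -3.056 -0.2 -0.671
vertex -2.699 0.33 -1.467
vertex -2.4 -0.583 -1.125
endloop
endfacet
facet normal 0.342 -0.414 0.844
outer loop
vertex -3.056 -0.2 -0.671
vertex -2.4 -0.583 -1.125
vertex -1.761 0.95 -0.633
endloop
endfacet
facet normal -0.670 -0.443 -0.596
outer loop
vertex -2.4 -0.583 -1.125
vertex -2.699 0.33 -1.467
vertex -1.969 -0.279 -1.836
endloop
endfacet
facet normal 0.836 -0.449 0.315
outer loop
vertex -2.4 -0.583 -1.125
vertex -1.969 -0.279 -1.836
vertex -1.761 0.95 -0.633
endloop
endfacet

endsolid


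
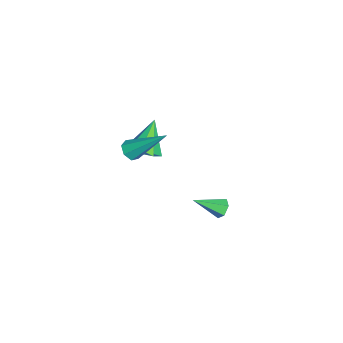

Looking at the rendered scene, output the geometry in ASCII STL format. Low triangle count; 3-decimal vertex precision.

solid 
facet normal -0.178 -0.728 -0.662
outer loop
vertex 1.937 0.284 3.014
vertex 1.459 0.521 2.882
vertex 1.955 0.602 2.659
endloop
endfacet
facet normal 0.998 0.010 0.060
outer loop
vertex 1.937 0.284 3.014
vertex 1.955 0.602 2.659
vertex 1.841 2.079 4.298
endloop
endfacet
facet normal -0.178 -0.728 -0.661
outer loop
vertex 1.955 0.602 2.659
vertex 1.459 0.521 2.882
vertex 1.599 0.859 2.472
endloop
endfacet
facet normal 0.665 0.577 -0.474
outer loop
vertex 1.955 0.602 2.659
vertex 1.599 0.859 2.472
vertex 1.841 2.079 4.298
endloop
endfacet
facet normal -0.178 -0.729 -0.661
outer loop
vertex 1.599 0.859 2.472
vertex 1.459 0.521 2.882
vertex 1.138 0.861 2.594
endloop
endfacet
facet normal -0.139 0.832 -0.537
outer loop
vertex 1.599 0.859 2.472
vertex 1.138 0.861 2.594
vertex 1.841 2.079 4.298
endloop
endfacet
facet normal -0.178 -0.729 -0.661
outer loop
vertex 1.138 0.861 2.594
vertex 1.459 0.521 2.882
vertex 0.918 0.607 2.933
endloop
endfacet
facet normal -0.807 0.585 -0.085
outer loop
vertex 1.138 0.861 2.594
vertex 0.918 0.607 2.933
vertex 1.841 2.079 4.298
endloop
endfacet
facet normal -0.178 -0.729 -0.661
outer loop
vertex 0.918 0.607 2.933
vertex 1.459 0.521 2.882
vertex 1.106 0.288 3.234
endloop
endfacet
facet normal -0.838 0.020 0.545
outer loop
vertex 0.918 0.607 2.933
vertex 1.106 0.288 3.234
vertex 1.841 2.079 4.298
endloop
endfacet
facet normal -0.179 -0.728 -0.661
outer loop
vertex 1.106 0.288 3.234
vertex 1.459 0.521 2.882
vertex 1.56 0.144 3.27
endloop
endfacet
facet normal -0.208 -0.435 0.876
outer loop
vertex 1.106 0.288 3.234
vertex 1.56 0.144 3.27
vertex 1.841 2.079 4.298
endloop
endfacet
facet normal -0.179 -0.728 -0.661
outer loop
vertex 1.56 0.144 3.27
vertex 1.459 0.521 2.882
vertex 1.937 0.284 3.014
endloop
endfacet
facet normal 0.611 -0.439 0.659
outer loop
vertex 1.56 0.144 3.27
vertex 1.937 0.284 3.014
vertex 1.841 2.079 4.298
endloop
endfacet
facet normal -0.164 0.851 -0.499
outer loop
vertex -0.087 4.618 -2.105
vertex -0.295 4.342 -2.507
vertex -0.606 4.513 -2.113
endloop
endfacet
facet normal -0.059 0.218 0.974
outer loop
vertex -0.087 4.618 -2.105
vertex -0.606 4.513 -2.113
vertex -0.045 3.058 -1.753
endloop
endfacet
facet normal -0.166 0.850 -0.500
outer loop
vertex -0.606 4.513 -2.113
vertex -0.295 4.342 -2.507
vertex -0.814 4.236 -2.515
endloop
endfacet
facet normal -0.818 -0.180 0.547
outer loop
vertex -0.606 4.513 -2.113
vertex -0.814 4.236 -2.515
vertex -0.045 3.058 -1.753
endloop
endfacet
facet normal -0.166 0.850 -0.499
outer loop
vertex -0.814 4.236 -2.515
vertex -0.295 4.342 -2.507
vertex -0.503 4.066 -2.908
endloop
endfacet
facet normal -0.710 -0.646 -0.282
outer loop
vertex -0.814 4.236 -2.515
vertex -0.503 4.066 -2.908
vertex -0.045 3.058 -1.753
endloop
endfacet
facet normal -0.167 0.850 -0.499
outer loop
vertex -0.503 4.066 -2.908
vertex -0.295 4.342 -2.507
vertex 0.016 4.172 -2.901
endloop
endfacet
facet normal 0.155 -0.713 -0.684
outer loop
vertex -0.503 4.066 -2.908
vertex 0.016 4.172 -2.901
vertex -0.045 3.058 -1.753
endloop
endfacet
facet normal -0.166 0.851 -0.498
outer loop
vertex 0.016 4.172 -2.901
vertex -0.295 4.342 -2.507
vertex 0.224 4.448 -2.499
endloop
endfacet
facet normal 0.914 -0.315 -0.257
outer loop
vertex 0.016 4.172 -2.901
vertex 0.224 4.448 -2.499
vertex -0.045 3.058 -1.753
endloop
endfacet
facet normal -0.166 0.851 -0.498
outer loop
vertex 0.224 4.448 -2.499
vertex -0.295 4.342 -2.507
vertex -0.087 4.618 -2.105
endloop
endfacet
facet normal 0.807 0.151 0.572
outer loop
vertex 0.224 4.448 -2.499
vertex -0.087 4.618 -2.105
vertex -0.045 3.058 -1.753
endloop
endfacet
facet normal 0.506 -0.238 -0.829
outer loop
vertex -0.108 0.735 1.308
vertex -0.8 0.863 0.849
vertex -0.158 1.343 1.103
endloop
endfacet
facet normal 0.578 0.303 0.758
outer loop
vertex -0.108 0.735 1.308
vertex -0.158 1.343 1.103
vertex -1.68 1.277 2.291
endloop
endfacet
facet normal 0.506 -0.238 -0.829
outer loop
vertex -0.158 1.343 1.103
vertex -0.8 0.863 0.849
vertex -0.585 1.669 0.749
endloop
endfacet
facet normal 0.297 0.854 0.428
outer loop
vertex -0.158 1.343 1.103
vertex -0.585 1.669 0.749
vertex -1.68 1.277 2.291
endloop
endfacet
facet normal 0.506 -0.238 -0.829
outer loop
vertex -0.585 1.669 0.749
vertex -0.8 0.863 0.849
vertex -1.137 1.524 0.454
endloop
endfacet
facet normal -0.277 0.960 0.047
outer loop
vertex -0.585 1.669 0.749
vertex -1.137 1.524 0.454
vertex -1.68 1.277 2.291
endloop
endfacet
facet normal 0.506 -0.237 -0.829
outer loop
vertex -1.137 1.524 0.454
vertex -0.8 0.863 0.849
vertex -1.492 0.991 0.39
endloop
endfacet
facet normal -0.812 0.560 -0.165
outer loop
vertex -1.137 1.524 0.454
vertex -1.492 0.991 0.39
vertex -1.68 1.277 2.291
endloop
endfacet
facet normal 0.506 -0.238 -0.829
outer loop
vertex -1.492 0.991 0.39
vertex -0.8 0.863 0.849
vertex -1.441 0.384 0.595
endloop
endfacet
facet normal -0.991 -0.111 -0.081
outer loop
vertex -1.492 0.991 0.39
vertex -1.441 0.384 0.595
vertex -1.68 1.277 2.291
endloop
endfacet
facet normal 0.506 -0.237 -0.830
outer loop
vertex -1.441 0.384 0.595
vertex -0.8 0.863 0.849
vertex -1.015 0.057 0.948
endloop
endfacet
facet normal -0.710 -0.659 0.247
outer loop
vertex -1.441 0.384 0.595
vertex -1.015 0.057 0.948
vertex -1.68 1.277 2.291
endloop
endfacet
facet normal 0.507 -0.237 -0.829
outer loop
vertex -1.015 0.057 0.948
vertex -0.8 0.863 0.849
vertex -0.463 0.203 1.244
endloop
endfacet
facet normal -0.135 -0.766 0.629
outer loop
vertex -1.015 0.057 0.948
vertex -0.463 0.203 1.244
vertex -1.68 1.277 2.291
endloop
endfacet
facet normal 0.506 -0.238 -0.829
outer loop
vertex -0.463 0.203 1.244
vertex -0.8 0.863 0.849
vertex -0.108 0.735 1.308
endloop
endfacet
facet normal 0.399 -0.367 0.840
outer loop
vertex -0.463 0.203 1.244
vertex -0.108 0.735 1.308
vertex -1.68 1.277 2.291
endloop
endfacet

endsolid


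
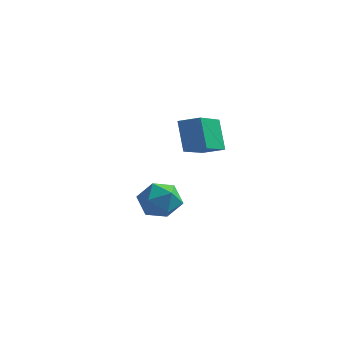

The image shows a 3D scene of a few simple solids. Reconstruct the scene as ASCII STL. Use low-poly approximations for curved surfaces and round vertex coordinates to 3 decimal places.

solid 
facet normal -0.326 0.389 0.862
outer loop
vertex -0.976 1.317 2.812
vertex -0.942 3.254 1.951
vertex -1.912 1.2 2.511
endloop
endfacet
facet normal -0.016 -0.914 0.406
outer loop
vertex -1.398 0.586 1.149
vertex -0.976 1.317 2.812
vertex -1.912 1.2 2.511
endloop
endfacet
facet normal -0.326 0.389 0.862
outer loop
vertex -1.912 1.2 2.511
vertex -0.942 3.254 1.951
vertex -1.878 3.137 1.65
endloop
endfacet
facet normal -0.945 -0.118 -0.303
outer loop
vertex -1.878 3.137 1.65
vertex -1.398 0.586 1.149
vertex -1.912 1.2 2.511
endloop
endfacet
facet normal 0.945 0.118 0.303
outer loop
vertex -0.976 1.317 2.812
vertex -0.428 2.64 0.589
vertex -0.942 3.254 1.951
endloop
endfacet
facet normal -0.016 -0.914 0.406
outer loop
vertex -0.462 0.703 1.45
vertex -0.976 1.317 2.812
vertex -1.398 0.586 1.149
endloop
endfacet
facet normal 0.945 0.118 0.303
outer loop
vertex -0.462 0.703 1.45
vertex -0.428 2.64 0.589
vertex -0.976 1.317 2.812
endloop
endfacet
facet normal 0.016 0.914 -0.406
outer loop
vertex -0.942 3.254 1.951
vertex -0.428 2.64 0.589
vertex -1.878 3.137 1.65
endloop
endfacet
facet normal -0.945 -0.118 -0.303
outer loop
vertex -1.364 2.523 0.288
vertex -1.398 0.586 1.149
vertex -1.878 3.137 1.65
endloop
endfacet
facet normal 0.016 0.914 -0.406
outer loop
vertex -1.878 3.137 1.65
vertex -0.428 2.64 0.589
vertex -1.364 2.523 0.288
endloop
endfacet
facet normal 0.326 -0.389 -0.862
outer loop
vertex -1.364 2.523 0.288
vertex -0.462 0.703 1.45
vertex -1.398 0.586 1.149
endloop
endfacet
facet normal 0.326 -0.389 -0.862
outer loop
vertex -0.428 2.64 0.589
vertex -0.462 0.703 1.45
vertex -1.364 2.523 0.288
endloop
endfacet
facet normal -0.254 0.567 0.784
outer loop
vertex -4.171 3.798 -2.812
vertex -3.825 3.05 -2.159
vertex -3.169 3.802 -2.49
endloop
endfacet
facet normal -0.076 0.971 0.225
outer loop
vertex -4.171 3.798 -2.812
vertex -3.169 3.802 -2.49
vertex -3.4 4.016 -3.494
endloop
endfacet
facet normal -0.508 0.801 -0.318
outer loop
vertex -4.171 3.798 -2.812
vertex -3.4 4.016 -3.494
vertex -4.199 3.395 -3.782
endloop
endfacet
facet normal -0.953 0.290 -0.093
outer loop
vertex -4.171 3.798 -2.812
vertex -4.199 3.395 -3.782
vertex -4.461 2.798 -2.957
endloop
endfacet
facet normal -0.796 0.145 0.588
outer loop
vertex -4.171 3.798 -2.812
vertex -4.461 2.798 -2.957
vertex -3.825 3.05 -2.159
endloop
endfacet
facet normal 0.592 0.805 0.035
outer loop
vertex -3.4 4.016 -3.494
vertex -3.169 3.802 -2.49
vertex -2.579 3.402 -3.263
endloop
endfacet
facet normal 0.304 0.149 0.941
outer loop
vertex -3.169 3.802 -2.49
vertex -3.825 3.05 -2.159
vertex -2.841 2.805 -2.438
endloop
endfacet
facet normal -0.573 -0.531 0.624
outer loop
vertex -3.825 3.05 -2.159
vertex -4.461 2.798 -2.957
vertex -3.64 2.184 -2.726
endloop
endfacet
facet normal -0.827 -0.297 -0.477
outer loop
vertex -4.461 2.798 -2.957
vertex -4.199 3.395 -3.782
vertex -3.871 2.398 -3.73
endloop
endfacet
facet normal -0.107 0.528 -0.842
outer loop
vertex -4.199 3.395 -3.782
vertex -3.4 4.016 -3.494
vertex -3.215 3.15 -4.061
endloop
endfacet
facet normal 0.953 -0.290 0.093
outer loop
vertex -2.869 2.402 -3.408
vertex -2.579 3.402 -3.263
vertex -2.841 2.805 -2.438
endloop
endfacet
facet normal 0.508 -0.801 0.318
outer loop
vertex -2.869 2.402 -3.408
vertex -2.841 2.805 -2.438
vertex -3.64 2.184 -2.726
endloop
endfacet
facet normal 0.076 -0.971 -0.225
outer loop
vertex -2.869 2.402 -3.408
vertex -3.64 2.184 -2.726
vertex -3.871 2.398 -3.73
endloop
endfacet
facet normal 0.254 -0.567 -0.784
outer loop
vertex -2.869 2.402 -3.408
vertex -3.871 2.398 -3.73
vertex -3.215 3.15 -4.061
endloop
endfacet
facet normal 0.796 -0.145 -0.588
outer loop
vertex -2.869 2.402 -3.408
vertex -3.215 3.15 -4.061
vertex -2.579 3.402 -3.263
endloop
endfacet
facet normal 0.827 0.297 0.477
outer loop
vertex -2.841 2.805 -2.438
vertex -2.579 3.402 -3.263
vertex -3.169 3.802 -2.49
endloop
endfacet
facet normal 0.107 -0.528 0.842
outer loop
vertex -3.64 2.184 -2.726
vertex -2.841 2.805 -2.438
vertex -3.825 3.05 -2.159
endloop
endfacet
facet normal -0.592 -0.805 -0.035
outer loop
vertex -3.871 2.398 -3.73
vertex -3.64 2.184 -2.726
vertex -4.461 2.798 -2.957
endloop
endfacet
facet normal -0.304 -0.149 -0.941
outer loop
vertex -3.215 3.15 -4.061
vertex -3.871 2.398 -3.73
vertex -4.199 3.395 -3.782
endloop
endfacet
facet normal 0.573 0.531 -0.624
outer loop
vertex -2.579 3.402 -3.263
vertex -3.215 3.15 -4.061
vertex -3.4 4.016 -3.494
endloop
endfacet

endsolid


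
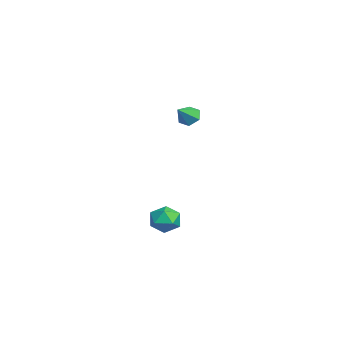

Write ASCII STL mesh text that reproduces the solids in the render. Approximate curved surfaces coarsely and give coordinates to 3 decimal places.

solid 
facet normal -0.639 0.510 -0.575
outer loop
vertex -3.213 -1.389 1.258
vertex -3.599 -1.787 1.334
vertex -3.571 -1.354 1.687
endloop
endfacet
facet normal 0.659 0.558 0.504
outer loop
vertex -3.213 -1.389 1.258
vertex -3.571 -1.354 1.687
vertex -2.941 -2.313 1.926
endloop
endfacet
facet normal -0.638 0.511 -0.576
outer loop
vertex -3.571 -1.354 1.687
vertex -3.599 -1.787 1.334
vertex -3.957 -1.752 1.762
endloop
endfacet
facet normal -0.036 0.219 0.975
outer loop
vertex -3.571 -1.354 1.687
vertex -3.957 -1.752 1.762
vertex -2.941 -2.313 1.926
endloop
endfacet
facet normal -0.639 0.510 -0.576
outer loop
vertex -3.957 -1.752 1.762
vertex -3.599 -1.787 1.334
vertex -3.985 -2.186 1.409
endloop
endfacet
facet normal -0.422 -0.555 0.716
outer loop
vertex -3.957 -1.752 1.762
vertex -3.985 -2.186 1.409
vertex -2.941 -2.313 1.926
endloop
endfacet
facet normal -0.639 0.510 -0.575
outer loop
vertex -3.985 -2.186 1.409
vertex -3.599 -1.787 1.334
vertex -3.627 -2.221 0.98
endloop
endfacet
facet normal -0.114 -0.993 -0.014
outer loop
vertex -3.985 -2.186 1.409
vertex -3.627 -2.221 0.98
vertex -2.941 -2.313 1.926
endloop
endfacet
facet normal -0.639 0.510 -0.575
outer loop
vertex -3.627 -2.221 0.98
vertex -3.599 -1.787 1.334
vertex -3.241 -1.822 0.905
endloop
endfacet
facet normal 0.581 -0.653 -0.485
outer loop
vertex -3.627 -2.221 0.98
vertex -3.241 -1.822 0.905
vertex -2.941 -2.313 1.926
endloop
endfacet
facet normal -0.639 0.510 -0.575
outer loop
vertex -3.241 -1.822 0.905
vertex -3.599 -1.787 1.334
vertex -3.213 -1.389 1.258
endloop
endfacet
facet normal 0.967 0.121 -0.226
outer loop
vertex -3.241 -1.822 0.905
vertex -3.213 -1.389 1.258
vertex -2.941 -2.313 1.926
endloop
endfacet
facet normal -0.207 0.978 -0.007
outer loop
vertex 2.224 -2.488 -2.673
vertex 1.604 -2.617 -2.34
vertex 2.195 -2.489 -1.959
endloop
endfacet
facet normal 0.496 0.868 0.021
outer loop
vertex 2.224 -2.488 -2.673
vertex 2.195 -2.489 -1.959
vertex 2.746 -2.796 -2.294
endloop
endfacet
facet normal 0.683 0.481 -0.550
outer loop
vertex 2.224 -2.488 -2.673
vertex 2.746 -2.796 -2.294
vertex 2.496 -3.115 -2.884
endloop
endfacet
facet normal 0.092 0.353 -0.931
outer loop
vertex 2.224 -2.488 -2.673
vertex 2.496 -3.115 -2.884
vertex 1.79 -3.004 -2.912
endloop
endfacet
facet normal -0.457 0.660 -0.596
outer loop
vertex 2.224 -2.488 -2.673
vertex 1.79 -3.004 -2.912
vertex 1.604 -2.617 -2.34
endloop
endfacet
facet normal 0.635 0.481 0.604
outer loop
vertex 2.746 -2.796 -2.294
vertex 2.195 -2.489 -1.959
vertex 2.45 -3.116 -1.728
endloop
endfacet
facet normal -0.503 0.659 0.559
outer loop
vertex 2.195 -2.489 -1.959
vertex 1.604 -2.617 -2.34
vertex 1.744 -3.005 -1.756
endloop
endfacet
facet normal -0.908 0.145 -0.393
outer loop
vertex 1.604 -2.617 -2.34
vertex 1.79 -3.004 -2.912
vertex 1.494 -3.324 -2.346
endloop
endfacet
facet normal -0.018 -0.352 -0.936
outer loop
vertex 1.79 -3.004 -2.912
vertex 2.496 -3.115 -2.884
vertex 2.045 -3.631 -2.681
endloop
endfacet
facet normal 0.937 -0.143 -0.320
outer loop
vertex 2.496 -3.115 -2.884
vertex 2.746 -2.796 -2.294
vertex 2.636 -3.503 -2.3
endloop
endfacet
facet normal -0.092 -0.353 0.931
outer loop
vertex 2.016 -3.632 -1.967
vertex 2.45 -3.116 -1.728
vertex 1.744 -3.005 -1.756
endloop
endfacet
facet normal -0.683 -0.481 0.550
outer loop
vertex 2.016 -3.632 -1.967
vertex 1.744 -3.005 -1.756
vertex 1.494 -3.324 -2.346
endloop
endfacet
facet normal -0.496 -0.868 -0.021
outer loop
vertex 2.016 -3.632 -1.967
vertex 1.494 -3.324 -2.346
vertex 2.045 -3.631 -2.681
endloop
endfacet
facet normal 0.207 -0.978 0.007
outer loop
vertex 2.016 -3.632 -1.967
vertex 2.045 -3.631 -2.681
vertex 2.636 -3.503 -2.3
endloop
endfacet
facet normal 0.457 -0.660 0.596
outer loop
vertex 2.016 -3.632 -1.967
vertex 2.636 -3.503 -2.3
vertex 2.45 -3.116 -1.728
endloop
endfacet
facet normal 0.018 0.352 0.936
outer loop
vertex 1.744 -3.005 -1.756
vertex 2.45 -3.116 -1.728
vertex 2.195 -2.489 -1.959
endloop
endfacet
facet normal -0.937 0.143 0.320
outer loop
vertex 1.494 -3.324 -2.346
vertex 1.744 -3.005 -1.756
vertex 1.604 -2.617 -2.34
endloop
endfacet
facet normal -0.635 -0.481 -0.604
outer loop
vertex 2.045 -3.631 -2.681
vertex 1.494 -3.324 -2.346
vertex 1.79 -3.004 -2.912
endloop
endfacet
facet normal 0.503 -0.659 -0.559
outer loop
vertex 2.636 -3.503 -2.3
vertex 2.045 -3.631 -2.681
vertex 2.496 -3.115 -2.884
endloop
endfacet
facet normal 0.908 -0.145 0.393
outer loop
vertex 2.45 -3.116 -1.728
vertex 2.636 -3.503 -2.3
vertex 2.746 -2.796 -2.294
endloop
endfacet

endsolid


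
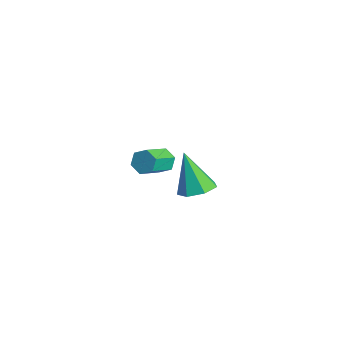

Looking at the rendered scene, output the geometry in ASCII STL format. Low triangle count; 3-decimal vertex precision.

solid 
facet normal -0.409 0.779 -0.476
outer loop
vertex -3.379 1.931 -0.864
vertex -3.995 1.769 -0.6
vertex -3.576 2.197 -0.259
endloop
endfacet
facet normal 0.867 0.495 0.065
outer loop
vertex -3.379 1.931 -0.864
vertex -3.576 2.197 -0.259
vertex -2.708 0.654 -0.083
endloop
endfacet
facet normal 0.866 0.495 0.066
outer loop
vertex -2.708 0.654 -0.083
vertex -3.576 2.197 -0.259
vertex -2.906 0.92 0.522
endloop
endfacet
facet normal 0.409 -0.779 0.476
outer loop
vertex -2.708 0.654 -0.083
vertex -2.906 0.92 0.522
vertex -3.325 0.491 0.18
endloop
endfacet
facet normal -0.408 0.779 -0.476
outer loop
vertex -3.576 2.197 -0.259
vertex -3.995 1.769 -0.6
vertex -4.193 2.035 0.005
endloop
endfacet
facet normal 0.186 0.582 0.792
outer loop
vertex -3.576 2.197 -0.259
vertex -4.193 2.035 0.005
vertex -2.906 0.92 0.522
endloop
endfacet
facet normal 0.185 0.581 0.793
outer loop
vertex -2.906 0.92 0.522
vertex -4.193 2.035 0.005
vertex -3.522 0.757 0.785
endloop
endfacet
facet normal 0.409 -0.779 0.476
outer loop
vertex -2.906 0.92 0.522
vertex -3.522 0.757 0.785
vertex -3.325 0.491 0.18
endloop
endfacet
facet normal -0.409 0.779 -0.476
outer loop
vertex -4.193 2.035 0.005
vertex -3.995 1.769 -0.6
vertex -4.612 1.606 -0.337
endloop
endfacet
facet normal -0.681 0.086 0.727
outer loop
vertex -4.193 2.035 0.005
vertex -4.612 1.606 -0.337
vertex -3.522 0.757 0.785
endloop
endfacet
facet normal -0.681 0.087 0.727
outer loop
vertex -3.522 0.757 0.785
vertex -4.612 1.606 -0.337
vertex -3.941 0.329 0.444
endloop
endfacet
facet normal 0.409 -0.779 0.476
outer loop
vertex -3.522 0.757 0.785
vertex -3.941 0.329 0.444
vertex -3.325 0.491 0.18
endloop
endfacet
facet normal -0.409 0.779 -0.476
outer loop
vertex -4.612 1.606 -0.337
vertex -3.995 1.769 -0.6
vertex -4.414 1.34 -0.942
endloop
endfacet
facet normal -0.866 -0.495 -0.066
outer loop
vertex -4.612 1.606 -0.337
vertex -4.414 1.34 -0.942
vertex -3.941 0.329 0.444
endloop
endfacet
facet normal -0.867 -0.494 -0.065
outer loop
vertex -3.941 0.329 0.444
vertex -4.414 1.34 -0.942
vertex -3.744 0.063 -0.161
endloop
endfacet
facet normal 0.409 -0.779 0.476
outer loop
vertex -3.941 0.329 0.444
vertex -3.744 0.063 -0.161
vertex -3.325 0.491 0.18
endloop
endfacet
facet normal -0.409 0.779 -0.476
outer loop
vertex -4.414 1.34 -0.942
vertex -3.995 1.769 -0.6
vertex -3.798 1.503 -1.205
endloop
endfacet
facet normal -0.184 -0.581 -0.792
outer loop
vertex -4.414 1.34 -0.942
vertex -3.798 1.503 -1.205
vertex -3.744 0.063 -0.161
endloop
endfacet
facet normal -0.186 -0.581 -0.792
outer loop
vertex -3.744 0.063 -0.161
vertex -3.798 1.503 -1.205
vertex -3.127 0.225 -0.425
endloop
endfacet
facet normal 0.408 -0.779 0.476
outer loop
vertex -3.744 0.063 -0.161
vertex -3.127 0.225 -0.425
vertex -3.325 0.491 0.18
endloop
endfacet
facet normal -0.409 0.779 -0.476
outer loop
vertex -3.798 1.503 -1.205
vertex -3.995 1.769 -0.6
vertex -3.379 1.931 -0.864
endloop
endfacet
facet normal 0.681 -0.087 -0.728
outer loop
vertex -3.798 1.503 -1.205
vertex -3.379 1.931 -0.864
vertex -3.127 0.225 -0.425
endloop
endfacet
facet normal 0.682 -0.086 -0.727
outer loop
vertex -3.127 0.225 -0.425
vertex -3.379 1.931 -0.864
vertex -2.708 0.654 -0.083
endloop
endfacet
facet normal 0.409 -0.779 0.476
outer loop
vertex -3.127 0.225 -0.425
vertex -2.708 0.654 -0.083
vertex -3.325 0.491 0.18
endloop
endfacet
facet normal 0.398 0.116 -0.910
outer loop
vertex 2.371 -0.156 2.077
vertex 1.882 0.59 1.958
vertex 2.707 0.51 2.309
endloop
endfacet
facet normal 0.609 -0.517 0.601
outer loop
vertex 2.371 -0.156 2.077
vertex 2.707 0.51 2.309
vertex 1.058 0.35 3.842
endloop
endfacet
facet normal 0.398 0.116 -0.910
outer loop
vertex 2.707 0.51 2.309
vertex 1.882 0.59 1.958
vertex 2.422 1.236 2.277
endloop
endfacet
facet normal 0.638 0.282 0.716
outer loop
vertex 2.707 0.51 2.309
vertex 2.422 1.236 2.277
vertex 1.058 0.35 3.842
endloop
endfacet
facet normal 0.398 0.117 -0.910
outer loop
vertex 2.422 1.236 2.277
vertex 1.882 0.59 1.958
vertex 1.73 1.476 2.005
endloop
endfacet
facet normal 0.078 0.837 0.541
outer loop
vertex 2.422 1.236 2.277
vertex 1.73 1.476 2.005
vertex 1.058 0.35 3.842
endloop
endfacet
facet normal 0.398 0.117 -0.910
outer loop
vertex 1.73 1.476 2.005
vertex 1.882 0.59 1.958
vertex 1.153 1.049 1.698
endloop
endfacet
facet normal -0.651 0.730 0.209
outer loop
vertex 1.73 1.476 2.005
vertex 1.153 1.049 1.698
vertex 1.058 0.35 3.842
endloop
endfacet
facet normal 0.398 0.116 -0.910
outer loop
vertex 1.153 1.049 1.698
vertex 1.882 0.59 1.958
vertex 1.125 0.277 1.587
endloop
endfacet
facet normal -0.999 0.041 -0.031
outer loop
vertex 1.153 1.049 1.698
vertex 1.125 0.277 1.587
vertex 1.058 0.35 3.842
endloop
endfacet
facet normal 0.398 0.117 -0.910
outer loop
vertex 1.125 0.277 1.587
vertex 1.882 0.59 1.958
vertex 1.667 -0.26 1.755
endloop
endfacet
facet normal -0.704 -0.710 0.002
outer loop
vertex 1.125 0.277 1.587
vertex 1.667 -0.26 1.755
vertex 1.058 0.35 3.842
endloop
endfacet
facet normal 0.399 0.116 -0.910
outer loop
vertex 1.667 -0.26 1.755
vertex 1.882 0.59 1.958
vertex 2.371 -0.156 2.077
endloop
endfacet
facet normal 0.012 -0.959 0.284
outer loop
vertex 1.667 -0.26 1.755
vertex 2.371 -0.156 2.077
vertex 1.058 0.35 3.842
endloop
endfacet

endsolid


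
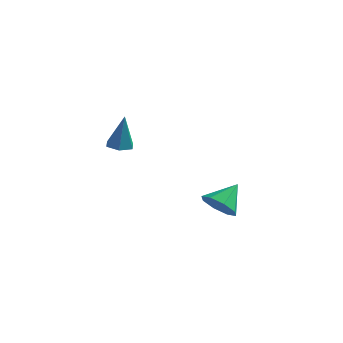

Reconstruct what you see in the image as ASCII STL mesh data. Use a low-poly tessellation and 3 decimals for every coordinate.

solid 
facet normal -0.257 -0.741 -0.620
outer loop
vertex 1.62 2.431 -3.291
vertex 0.749 2.203 -2.658
vertex 0.933 2.861 -3.52
endloop
endfacet
facet normal 0.578 0.744 -0.336
outer loop
vertex 1.62 2.431 -3.291
vertex 0.933 2.861 -3.52
vertex 1.211 3.537 -1.542
endloop
endfacet
facet normal -0.256 -0.741 -0.620
outer loop
vertex 0.933 2.861 -3.52
vertex 0.749 2.203 -2.658
vertex 0.138 2.905 -3.245
endloop
endfacet
facet normal -0.057 0.947 -0.316
outer loop
vertex 0.933 2.861 -3.52
vertex 0.138 2.905 -3.245
vertex 1.211 3.537 -1.542
endloop
endfacet
facet normal -0.256 -0.741 -0.620
outer loop
vertex 0.138 2.905 -3.245
vertex 0.749 2.203 -2.658
vertex -0.298 2.537 -2.625
endloop
endfacet
facet normal -0.585 0.808 0.069
outer loop
vertex 0.138 2.905 -3.245
vertex -0.298 2.537 -2.625
vertex 1.211 3.537 -1.542
endloop
endfacet
facet normal -0.256 -0.741 -0.620
outer loop
vertex -0.298 2.537 -2.625
vertex 0.749 2.203 -2.658
vertex -0.121 1.974 -2.025
endloop
endfacet
facet normal -0.695 0.410 0.590
outer loop
vertex -0.298 2.537 -2.625
vertex -0.121 1.974 -2.025
vertex 1.211 3.537 -1.542
endloop
endfacet
facet normal -0.256 -0.741 -0.620
outer loop
vertex -0.121 1.974 -2.025
vertex 0.749 2.203 -2.658
vertex 0.566 1.545 -1.796
endloop
endfacet
facet normal -0.325 -0.015 0.946
outer loop
vertex -0.121 1.974 -2.025
vertex 0.566 1.545 -1.796
vertex 1.211 3.537 -1.542
endloop
endfacet
facet normal -0.257 -0.741 -0.620
outer loop
vertex 0.566 1.545 -1.796
vertex 0.749 2.203 -2.658
vertex 1.36 1.501 -2.072
endloop
endfacet
facet normal 0.310 -0.218 0.925
outer loop
vertex 0.566 1.545 -1.796
vertex 1.36 1.501 -2.072
vertex 1.211 3.537 -1.542
endloop
endfacet
facet normal -0.256 -0.741 -0.620
outer loop
vertex 1.36 1.501 -2.072
vertex 0.749 2.203 -2.658
vertex 1.797 1.868 -2.691
endloop
endfacet
facet normal 0.836 -0.080 0.543
outer loop
vertex 1.36 1.501 -2.072
vertex 1.797 1.868 -2.691
vertex 1.211 3.537 -1.542
endloop
endfacet
facet normal -0.257 -0.741 -0.620
outer loop
vertex 1.797 1.868 -2.691
vertex 0.749 2.203 -2.658
vertex 1.62 2.431 -3.291
endloop
endfacet
facet normal 0.948 0.319 0.020
outer loop
vertex 1.797 1.868 -2.691
vertex 1.62 2.431 -3.291
vertex 1.211 3.537 -1.542
endloop
endfacet
facet normal -0.130 -0.032 -0.991
outer loop
vertex -1.779 -2.464 2.82
vertex -2.51 -2.402 2.914
vertex -2.094 -1.795 2.84
endloop
endfacet
facet normal 0.893 0.415 0.176
outer loop
vertex -1.779 -2.464 2.82
vertex -2.094 -1.795 2.84
vertex -2.25 -2.338 4.906
endloop
endfacet
facet normal -0.130 -0.032 -0.991
outer loop
vertex -2.094 -1.795 2.84
vertex -2.51 -2.402 2.914
vertex -2.826 -1.733 2.934
endloop
endfacet
facet normal 0.115 0.959 0.261
outer loop
vertex -2.094 -1.795 2.84
vertex -2.826 -1.733 2.934
vertex -2.25 -2.338 4.906
endloop
endfacet
facet normal -0.130 -0.032 -0.991
outer loop
vertex -2.826 -1.733 2.934
vertex -2.51 -2.402 2.914
vertex -3.242 -2.341 3.008
endloop
endfacet
facet normal -0.739 0.553 0.385
outer loop
vertex -2.826 -1.733 2.934
vertex -3.242 -2.341 3.008
vertex -2.25 -2.338 4.906
endloop
endfacet
facet normal -0.130 -0.032 -0.991
outer loop
vertex -3.242 -2.341 3.008
vertex -2.51 -2.402 2.914
vertex -2.926 -3.01 2.988
endloop
endfacet
facet normal -0.813 -0.397 0.426
outer loop
vertex -3.242 -2.341 3.008
vertex -2.926 -3.01 2.988
vertex -2.25 -2.338 4.906
endloop
endfacet
facet normal -0.130 -0.032 -0.991
outer loop
vertex -2.926 -3.01 2.988
vertex -2.51 -2.402 2.914
vertex -2.195 -3.071 2.894
endloop
endfacet
facet normal -0.035 -0.939 0.341
outer loop
vertex -2.926 -3.01 2.988
vertex -2.195 -3.071 2.894
vertex -2.25 -2.338 4.906
endloop
endfacet
facet normal -0.130 -0.032 -0.991
outer loop
vertex -2.195 -3.071 2.894
vertex -2.51 -2.402 2.914
vertex -1.779 -2.464 2.82
endloop
endfacet
facet normal 0.817 -0.534 0.217
outer loop
vertex -2.195 -3.071 2.894
vertex -1.779 -2.464 2.82
vertex -2.25 -2.338 4.906
endloop
endfacet

endsolid


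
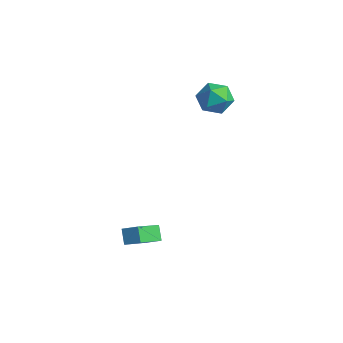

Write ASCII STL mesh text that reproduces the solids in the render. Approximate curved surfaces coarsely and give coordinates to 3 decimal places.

solid 
facet normal -0.671 0.539 -0.510
outer loop
vertex -3.759 2.553 2.736
vertex -4.526 2.131 3.299
vertex -4.067 3.007 3.621
endloop
endfacet
facet normal -0.047 0.882 -0.469
outer loop
vertex -3.759 2.553 2.736
vertex -4.067 3.007 3.621
vertex -3.053 2.941 3.396
endloop
endfacet
facet normal 0.454 0.465 -0.760
outer loop
vertex -3.759 2.553 2.736
vertex -3.053 2.941 3.396
vertex -2.885 2.023 2.934
endloop
endfacet
facet normal 0.140 -0.136 -0.981
outer loop
vertex -3.759 2.553 2.736
vertex -2.885 2.023 2.934
vertex -3.796 1.522 2.874
endloop
endfacet
facet normal -0.556 -0.091 -0.826
outer loop
vertex -3.759 2.553 2.736
vertex -3.796 1.522 2.874
vertex -4.526 2.131 3.299
endloop
endfacet
facet normal 0.112 0.969 0.221
outer loop
vertex -3.053 2.941 3.396
vertex -4.067 3.007 3.621
vertex -3.384 2.758 4.366
endloop
endfacet
facet normal -0.897 0.414 0.154
outer loop
vertex -4.067 3.007 3.621
vertex -4.526 2.131 3.299
vertex -4.295 2.257 4.306
endloop
endfacet
facet normal -0.712 -0.604 -0.357
outer loop
vertex -4.526 2.131 3.299
vertex -3.796 1.522 2.874
vertex -4.127 1.339 3.844
endloop
endfacet
facet normal 0.414 -0.679 -0.606
outer loop
vertex -3.796 1.522 2.874
vertex -2.885 2.023 2.934
vertex -3.113 1.273 3.619
endloop
endfacet
facet normal 0.923 0.294 -0.249
outer loop
vertex -2.885 2.023 2.934
vertex -3.053 2.941 3.396
vertex -2.654 2.149 3.941
endloop
endfacet
facet normal -0.140 0.136 0.981
outer loop
vertex -3.421 1.727 4.504
vertex -3.384 2.758 4.366
vertex -4.295 2.257 4.306
endloop
endfacet
facet normal -0.454 -0.465 0.760
outer loop
vertex -3.421 1.727 4.504
vertex -4.295 2.257 4.306
vertex -4.127 1.339 3.844
endloop
endfacet
facet normal 0.047 -0.882 0.469
outer loop
vertex -3.421 1.727 4.504
vertex -4.127 1.339 3.844
vertex -3.113 1.273 3.619
endloop
endfacet
facet normal 0.671 -0.539 0.510
outer loop
vertex -3.421 1.727 4.504
vertex -3.113 1.273 3.619
vertex -2.654 2.149 3.941
endloop
endfacet
facet normal 0.556 0.091 0.826
outer loop
vertex -3.421 1.727 4.504
vertex -2.654 2.149 3.941
vertex -3.384 2.758 4.366
endloop
endfacet
facet normal -0.414 0.679 0.606
outer loop
vertex -4.295 2.257 4.306
vertex -3.384 2.758 4.366
vertex -4.067 3.007 3.621
endloop
endfacet
facet normal -0.923 -0.294 0.249
outer loop
vertex -4.127 1.339 3.844
vertex -4.295 2.257 4.306
vertex -4.526 2.131 3.299
endloop
endfacet
facet normal -0.112 -0.969 -0.221
outer loop
vertex -3.113 1.273 3.619
vertex -4.127 1.339 3.844
vertex -3.796 1.522 2.874
endloop
endfacet
facet normal 0.897 -0.414 -0.154
outer loop
vertex -2.654 2.149 3.941
vertex -3.113 1.273 3.619
vertex -2.885 2.023 2.934
endloop
endfacet
facet normal 0.712 0.604 0.357
outer loop
vertex -3.384 2.758 4.366
vertex -2.654 2.149 3.941
vertex -3.053 2.941 3.396
endloop
endfacet
facet normal -0.620 0.289 0.729
outer loop
vertex -1.419 -4.188 -1.655
vertex -1.793 -2.665 -2.577
vertex -2.138 -4.629 -2.092
endloop
endfacet
facet normal 0.206 -0.837 0.507
outer loop
vertex -1.567 -4.895 -2.763
vertex -1.419 -4.188 -1.655
vertex -2.138 -4.629 -2.092
endloop
endfacet
facet normal -0.620 0.289 0.729
outer loop
vertex -2.138 -4.629 -2.092
vertex -1.793 -2.665 -2.577
vertex -2.512 -3.106 -3.014
endloop
endfacet
facet normal -0.757 -0.464 -0.460
outer loop
vertex -2.512 -3.106 -3.014
vertex -1.567 -4.895 -2.763
vertex -2.138 -4.629 -2.092
endloop
endfacet
facet normal 0.757 0.464 0.460
outer loop
vertex -1.419 -4.188 -1.655
vertex -1.222 -2.931 -3.248
vertex -1.793 -2.665 -2.577
endloop
endfacet
facet normal 0.206 -0.837 0.507
outer loop
vertex -0.848 -4.454 -2.326
vertex -1.419 -4.188 -1.655
vertex -1.567 -4.895 -2.763
endloop
endfacet
facet normal 0.757 0.464 0.460
outer loop
vertex -0.848 -4.454 -2.326
vertex -1.222 -2.931 -3.248
vertex -1.419 -4.188 -1.655
endloop
endfacet
facet normal -0.206 0.837 -0.507
outer loop
vertex -1.793 -2.665 -2.577
vertex -1.222 -2.931 -3.248
vertex -2.512 -3.106 -3.014
endloop
endfacet
facet normal -0.757 -0.464 -0.460
outer loop
vertex -1.941 -3.372 -3.685
vertex -1.567 -4.895 -2.763
vertex -2.512 -3.106 -3.014
endloop
endfacet
facet normal -0.206 0.837 -0.507
outer loop
vertex -2.512 -3.106 -3.014
vertex -1.222 -2.931 -3.248
vertex -1.941 -3.372 -3.685
endloop
endfacet
facet normal 0.620 -0.289 -0.729
outer loop
vertex -1.941 -3.372 -3.685
vertex -0.848 -4.454 -2.326
vertex -1.567 -4.895 -2.763
endloop
endfacet
facet normal 0.620 -0.289 -0.729
outer loop
vertex -1.222 -2.931 -3.248
vertex -0.848 -4.454 -2.326
vertex -1.941 -3.372 -3.685
endloop
endfacet

endsolid


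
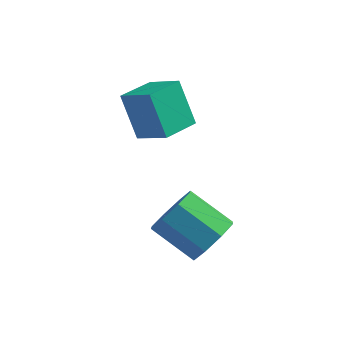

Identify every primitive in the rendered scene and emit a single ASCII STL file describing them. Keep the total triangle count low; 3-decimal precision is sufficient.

solid 
facet normal 0.837 -0.094 -0.538
outer loop
vertex 3.877 -1.358 -1.983
vertex 3.498 -1.55 -2.539
vertex 3.73 -0.94 -2.285
endloop
endfacet
facet normal 0.473 0.619 0.627
outer loop
vertex 3.877 -1.358 -1.983
vertex 3.73 -0.94 -2.285
vertex 2.821 -1.237 -1.305
endloop
endfacet
facet normal 0.472 0.620 0.626
outer loop
vertex 2.821 -1.237 -1.305
vertex 3.73 -0.94 -2.285
vertex 2.675 -0.82 -1.608
endloop
endfacet
facet normal -0.838 0.097 0.537
outer loop
vertex 2.821 -1.237 -1.305
vertex 2.675 -0.82 -1.608
vertex 2.442 -1.43 -1.861
endloop
endfacet
facet normal 0.838 -0.094 -0.538
outer loop
vertex 3.73 -0.94 -2.285
vertex 3.498 -1.55 -2.539
vertex 3.447 -0.88 -2.736
endloop
endfacet
facet normal 0.140 0.989 0.043
outer loop
vertex 3.73 -0.94 -2.285
vertex 3.447 -0.88 -2.736
vertex 2.675 -0.82 -1.608
endloop
endfacet
facet normal 0.140 0.989 0.043
outer loop
vertex 2.675 -0.82 -1.608
vertex 3.447 -0.88 -2.736
vertex 2.392 -0.76 -2.059
endloop
endfacet
facet normal -0.837 0.097 0.538
outer loop
vertex 2.675 -0.82 -1.608
vertex 2.392 -0.76 -2.059
vertex 2.442 -1.43 -1.861
endloop
endfacet
facet normal 0.838 -0.094 -0.538
outer loop
vertex 3.447 -0.88 -2.736
vertex 3.498 -1.55 -2.539
vertex 3.194 -1.213 -3.072
endloop
endfacet
facet normal -0.274 0.778 -0.565
outer loop
vertex 3.447 -0.88 -2.736
vertex 3.194 -1.213 -3.072
vertex 2.392 -0.76 -2.059
endloop
endfacet
facet normal -0.274 0.779 -0.565
outer loop
vertex 2.392 -0.76 -2.059
vertex 3.194 -1.213 -3.072
vertex 2.139 -1.092 -2.394
endloop
endfacet
facet normal -0.838 0.096 0.537
outer loop
vertex 2.392 -0.76 -2.059
vertex 2.139 -1.092 -2.394
vertex 2.442 -1.43 -1.861
endloop
endfacet
facet normal 0.838 -0.095 -0.538
outer loop
vertex 3.194 -1.213 -3.072
vertex 3.498 -1.55 -2.539
vertex 3.119 -1.743 -3.095
endloop
endfacet
facet normal -0.528 0.111 -0.842
outer loop
vertex 3.194 -1.213 -3.072
vertex 3.119 -1.743 -3.095
vertex 2.139 -1.092 -2.394
endloop
endfacet
facet normal -0.528 0.112 -0.842
outer loop
vertex 2.139 -1.092 -2.394
vertex 3.119 -1.743 -3.095
vertex 2.063 -1.622 -2.417
endloop
endfacet
facet normal -0.838 0.097 0.538
outer loop
vertex 2.139 -1.092 -2.394
vertex 2.063 -1.622 -2.417
vertex 2.442 -1.43 -1.861
endloop
endfacet
facet normal 0.838 -0.097 -0.537
outer loop
vertex 3.119 -1.743 -3.095
vertex 3.498 -1.55 -2.539
vertex 3.265 -2.16 -2.792
endloop
endfacet
facet normal -0.473 -0.620 -0.626
outer loop
vertex 3.119 -1.743 -3.095
vertex 3.265 -2.16 -2.792
vertex 2.063 -1.622 -2.417
endloop
endfacet
facet normal -0.473 -0.619 -0.627
outer loop
vertex 2.063 -1.622 -2.417
vertex 3.265 -2.16 -2.792
vertex 2.21 -2.04 -2.115
endloop
endfacet
facet normal -0.837 0.094 0.538
outer loop
vertex 2.063 -1.622 -2.417
vertex 2.21 -2.04 -2.115
vertex 2.442 -1.43 -1.861
endloop
endfacet
facet normal 0.837 -0.097 -0.538
outer loop
vertex 3.265 -2.16 -2.792
vertex 3.498 -1.55 -2.539
vertex 3.548 -2.22 -2.341
endloop
endfacet
facet normal -0.140 -0.989 -0.043
outer loop
vertex 3.265 -2.16 -2.792
vertex 3.548 -2.22 -2.341
vertex 2.21 -2.04 -2.115
endloop
endfacet
facet normal -0.140 -0.989 -0.043
outer loop
vertex 2.21 -2.04 -2.115
vertex 3.548 -2.22 -2.341
vertex 2.493 -2.1 -1.664
endloop
endfacet
facet normal -0.838 0.094 0.538
outer loop
vertex 2.21 -2.04 -2.115
vertex 2.493 -2.1 -1.664
vertex 2.442 -1.43 -1.861
endloop
endfacet
facet normal 0.838 -0.096 -0.537
outer loop
vertex 3.548 -2.22 -2.341
vertex 3.498 -1.55 -2.539
vertex 3.801 -1.888 -2.006
endloop
endfacet
facet normal 0.274 -0.779 0.565
outer loop
vertex 3.548 -2.22 -2.341
vertex 3.801 -1.888 -2.006
vertex 2.493 -2.1 -1.664
endloop
endfacet
facet normal 0.274 -0.778 0.565
outer loop
vertex 2.493 -2.1 -1.664
vertex 3.801 -1.888 -2.006
vertex 2.746 -1.767 -1.328
endloop
endfacet
facet normal -0.838 0.094 0.538
outer loop
vertex 2.493 -2.1 -1.664
vertex 2.746 -1.767 -1.328
vertex 2.442 -1.43 -1.861
endloop
endfacet
facet normal 0.838 -0.097 -0.538
outer loop
vertex 3.801 -1.888 -2.006
vertex 3.498 -1.55 -2.539
vertex 3.877 -1.358 -1.983
endloop
endfacet
facet normal 0.528 -0.112 0.842
outer loop
vertex 3.801 -1.888 -2.006
vertex 3.877 -1.358 -1.983
vertex 2.746 -1.767 -1.328
endloop
endfacet
facet normal 0.528 -0.111 0.842
outer loop
vertex 2.746 -1.767 -1.328
vertex 3.877 -1.358 -1.983
vertex 2.821 -1.237 -1.305
endloop
endfacet
facet normal -0.838 0.095 0.538
outer loop
vertex 2.746 -1.767 -1.328
vertex 2.821 -1.237 -1.305
vertex 2.442 -1.43 -1.861
endloop
endfacet
facet normal -0.850 0.274 -0.450
outer loop
vertex 0.407 0.612 0.046
vertex 0.758 1.577 -0.03
vertex 0.929 0.331 -1.111
endloop
endfacet
facet normal -0.341 -0.937 0.074
outer loop
vertex 1.762 0.063 -0.67
vertex 0.407 0.612 0.046
vertex 0.929 0.331 -1.111
endloop
endfacet
facet normal -0.850 0.274 -0.450
outer loop
vertex 0.929 0.331 -1.111
vertex 0.758 1.577 -0.03
vertex 1.28 1.297 -1.187
endloop
endfacet
facet normal 0.402 -0.216 -0.890
outer loop
vertex 1.28 1.297 -1.187
vertex 1.762 0.063 -0.67
vertex 0.929 0.331 -1.111
endloop
endfacet
facet normal -0.402 0.216 0.890
outer loop
vertex 0.407 0.612 0.046
vertex 1.591 1.309 0.411
vertex 0.758 1.577 -0.03
endloop
endfacet
facet normal -0.341 -0.937 0.073
outer loop
vertex 1.24 0.343 0.487
vertex 0.407 0.612 0.046
vertex 1.762 0.063 -0.67
endloop
endfacet
facet normal -0.401 0.216 0.890
outer loop
vertex 1.24 0.343 0.487
vertex 1.591 1.309 0.411
vertex 0.407 0.612 0.046
endloop
endfacet
facet normal 0.340 0.937 -0.073
outer loop
vertex 0.758 1.577 -0.03
vertex 1.591 1.309 0.411
vertex 1.28 1.297 -1.187
endloop
endfacet
facet normal 0.401 -0.216 -0.890
outer loop
vertex 2.113 1.028 -0.746
vertex 1.762 0.063 -0.67
vertex 1.28 1.297 -1.187
endloop
endfacet
facet normal 0.341 0.937 -0.073
outer loop
vertex 1.28 1.297 -1.187
vertex 1.591 1.309 0.411
vertex 2.113 1.028 -0.746
endloop
endfacet
facet normal 0.850 -0.274 0.450
outer loop
vertex 2.113 1.028 -0.746
vertex 1.24 0.343 0.487
vertex 1.762 0.063 -0.67
endloop
endfacet
facet normal 0.850 -0.273 0.450
outer loop
vertex 1.591 1.309 0.411
vertex 1.24 0.343 0.487
vertex 2.113 1.028 -0.746
endloop
endfacet

endsolid
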